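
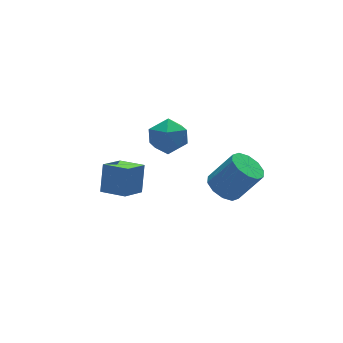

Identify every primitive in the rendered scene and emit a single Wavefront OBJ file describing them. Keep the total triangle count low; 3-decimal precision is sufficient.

v 0.774 4.063 3.111
v 1.179 3.562 2.138
v 0.421 2.358 3.842
v 0.826 1.857 2.869
v 1.559 2.413 3.588
v 1.777 3.466 3.136
v -0.177 2.454 2.844
v 0.041 3.507 2.392
v 0.591 2.567 1.973
v 1.664 2.542 2.432
v -0.064 3.378 3.548
v 1.009 3.353 4.007
v -3.512 1.717 1.282
v -3.066 2.314 2.743
v -2.312 2.343 0.659
v -1.866 2.94 2.12
v -2.754 0.52 1.54
v -2.308 1.117 3.001
v -1.554 1.146 0.917
v -1.108 1.743 2.378
v 2.855 0.949 -0.294
v 3.675 1.392 -0.682
v 4.765 0.855 1.005
v 3.945 0.411 1.394
v 3.365 1.818 -0.347
v 4.456 1.281 1.341
v 2.861 1.912 0.009
v 3.952 1.375 1.696
v 2.354 1.638 0.249
v 3.445 1.101 1.937
v 2.039 1.101 0.282
v 3.13 0.563 1.969
v 2.035 0.505 0.095
v 3.125 -0.032 1.782
v 2.344 0.079 -0.241
v 3.435 -0.458 1.447
v 2.848 -0.015 -0.596
v 3.939 -0.552 1.091
v 3.355 0.259 -0.837
v 4.446 -0.278 0.851
v 3.67 0.797 -0.869
v 4.761 0.259 0.818
f 1 12 6
f 1 6 2
f 1 2 8
f 1 8 11
f 1 11 12
f 2 6 10
f 6 12 5
f 12 11 3
f 11 8 7
f 8 2 9
f 4 10 5
f 4 5 3
f 4 3 7
f 4 7 9
f 4 9 10
f 5 10 6
f 3 5 12
f 7 3 11
f 9 7 8
f 10 9 2
f 14 16 13
f 17 14 13
f 13 16 15
f 15 17 13
f 14 20 16
f 18 14 17
f 18 20 14
f 16 20 15
f 19 17 15
f 15 20 19
f 19 18 17
f 20 18 19
f 22 21 25
f 22 25 23
f 23 25 26
f 23 26 24
f 25 21 27
f 25 27 26
f 26 27 28
f 26 28 24
f 27 21 29
f 27 29 28
f 28 29 30
f 28 30 24
f 29 21 31
f 29 31 30
f 30 31 32
f 30 32 24
f 31 21 33
f 31 33 32
f 32 33 34
f 32 34 24
f 33 21 35
f 33 35 34
f 34 35 36
f 34 36 24
f 35 21 37
f 35 37 36
f 36 37 38
f 36 38 24
f 37 21 39
f 37 39 38
f 38 39 40
f 38 40 24
f 39 21 41
f 39 41 40
f 40 41 42
f 40 42 24
f 41 21 22
f 41 22 42
f 42 22 23
f 42 23 24



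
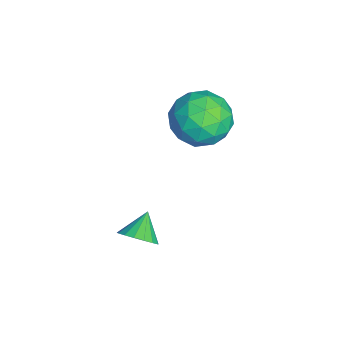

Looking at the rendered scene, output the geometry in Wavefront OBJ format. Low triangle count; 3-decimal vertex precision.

v 3.418 -1.831 -3.774
v 3.67 -2.233 -3.273
v 2.682 -1.509 -3.146
v 3.83 -1.947 -3.233
v 3.895 -1.635 -3.317
v 3.851 -1.367 -3.505
v 3.708 -1.206 -3.756
v 3.499 -1.188 -4.01
v 3.271 -1.318 -4.211
v 3.076 -1.565 -4.311
v 2.96 -1.873 -4.289
v 2.949 -2.172 -4.148
v 3.045 -2.393 -3.922
v 3.227 -2.485 -3.662
v 3.452 -2.427 -3.428
v -0.177 0.855 -0.591
v 0.629 0.631 -1.359
v -1.369 -0.171 -1.541
v -0.563 -0.395 -2.309
v -0.485 -0.827 -1.262
v 0.252 -0.193 -0.675
v -0.992 0.653 -2.225
v -0.255 1.287 -1.638
v 0.125 0.506 -2.369
v 0.438 -0.409 -1.774
v -1.178 0.869 -1.126
v -0.865 -0.046 -0.531
v 0.331 0.833 -0.892
v -1.071 -0.373 -2.008
v -1.025 -0.627 -1.393
v -0.551 -0.759 -1.844
v 0.109 0.349 -0.489
v 0.582 0.217 -0.941
v -0.072 -0.64 -0.883
v -1.322 0.243 -1.959
v -0.849 0.111 -2.411
v -0.189 1.219 -1.056
v 0.285 1.087 -1.507
v -0.668 1.1 -2.017
v 0.508 0.628 -1.937
v -0.192 0.024 -2.495
v -0.444 0.641 -2.446
v -0.011 1.013 -2.101
v 0.692 0.09 -1.587
v -0.009 -0.513 -2.145
v 0.037 -0.767 -1.529
v 0.47 -0.394 -1.184
v 0.396 0.016 -2.181
v -0.731 0.973 -0.755
v -1.432 0.37 -1.313
v -1.21 0.854 -1.716
v -0.777 1.227 -1.371
v -0.548 0.436 -0.405
v -1.248 -0.168 -0.963
v -0.729 -0.553 -0.799
v -0.296 -0.181 -0.454
v -1.136 0.444 -0.719
f 2 1 4
f 2 4 3
f 4 1 5
f 4 5 3
f 5 1 6
f 5 6 3
f 6 1 7
f 6 7 3
f 7 1 8
f 7 8 3
f 8 1 9
f 8 9 3
f 9 1 10
f 9 10 3
f 10 1 11
f 10 11 3
f 11 1 12
f 11 12 3
f 12 1 13
f 12 13 3
f 13 1 14
f 13 14 3
f 14 1 15
f 14 15 3
f 15 1 2
f 15 2 3
f 16 53 32
f 53 27 56
f 32 56 21
f 53 56 32
f 16 32 28
f 32 21 33
f 28 33 17
f 32 33 28
f 16 28 37
f 28 17 38
f 37 38 23
f 28 38 37
f 16 37 49
f 37 23 52
f 49 52 26
f 37 52 49
f 16 49 53
f 49 26 57
f 53 57 27
f 49 57 53
f 17 33 44
f 33 21 47
f 44 47 25
f 33 47 44
f 21 56 34
f 56 27 55
f 34 55 20
f 56 55 34
f 27 57 54
f 57 26 50
f 54 50 18
f 57 50 54
f 26 52 51
f 52 23 39
f 51 39 22
f 52 39 51
f 23 38 43
f 38 17 40
f 43 40 24
f 38 40 43
f 19 45 31
f 45 25 46
f 31 46 20
f 45 46 31
f 19 31 29
f 31 20 30
f 29 30 18
f 31 30 29
f 19 29 36
f 29 18 35
f 36 35 22
f 29 35 36
f 19 36 41
f 36 22 42
f 41 42 24
f 36 42 41
f 19 41 45
f 41 24 48
f 45 48 25
f 41 48 45
f 20 46 34
f 46 25 47
f 34 47 21
f 46 47 34
f 18 30 54
f 30 20 55
f 54 55 27
f 30 55 54
f 22 35 51
f 35 18 50
f 51 50 26
f 35 50 51
f 24 42 43
f 42 22 39
f 43 39 23
f 42 39 43
f 25 48 44
f 48 24 40
f 44 40 17
f 48 40 44



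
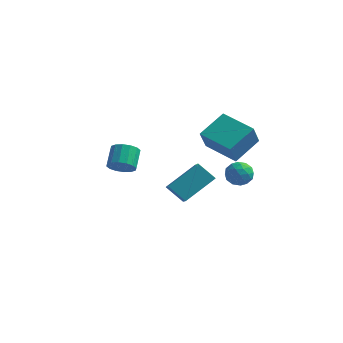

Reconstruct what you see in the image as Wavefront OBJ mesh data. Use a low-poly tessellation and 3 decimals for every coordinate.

v 0.888 -3.863 2.416
v 1.497 -4.883 3.158
v 0.089 -3.856 3.082
v 0.698 -4.875 3.824
v 1.682 -2.705 3.356
v 2.291 -3.724 4.098
v 0.883 -2.697 4.022
v 1.492 -3.717 4.764
v -0.312 0.899 3.106
v -0.291 0.229 4.185
v 0.21 2.17 3.886
v 0.231 1.501 4.964
v 1.349 0.419 2.776
v 1.37 -0.25 3.854
v 1.871 1.691 3.555
v 1.892 1.021 4.634
v -2.811 -2.288 2.752
v -2.564 -1.865 2.309
v -2.783 -1.049 2.965
v -3.029 -1.472 3.408
v -2.896 -1.892 2.231
v -3.115 -1.076 2.888
v -3.205 -2.024 2.293
v -3.423 -1.208 2.949
v -3.408 -2.227 2.477
v -3.627 -1.411 3.134
v -3.451 -2.447 2.736
v -3.67 -1.631 3.392
v -3.323 -2.624 2.998
v -3.541 -1.808 3.655
v -3.057 -2.711 3.195
v -3.276 -1.895 3.851
v -2.725 -2.684 3.272
v -2.944 -1.868 3.929
v -2.417 -2.552 3.211
v -2.635 -1.736 3.867
v -2.213 -2.349 3.026
v -2.432 -1.533 3.683
v -2.17 -2.129 2.768
v -2.389 -1.313 3.424
v -2.299 -1.952 2.505
v -2.517 -1.136 3.162
v 0.335 1.815 1.365
v 0.829 2.302 1.333
v 1.111 1.018 1.207
v 1.605 1.505 1.175
v 1.283 1.376 1.777
v 0.804 1.868 1.874
v 1.136 1.452 0.666
v 0.657 1.944 0.763
v 1.324 2.078 0.901
v 1.415 2.03 1.587
v 0.525 1.29 0.953
v 0.616 1.242 1.639
v 0.514 2.128 1.363
v 1.426 1.192 1.177
v 1.237 1.116 1.531
v 1.527 1.402 1.512
v 0.499 1.873 1.681
v 0.789 2.159 1.662
v 1.057 1.615 1.923
v 1.151 1.161 0.878
v 1.441 1.447 0.859
v 0.413 1.918 1.028
v 0.703 2.204 1.009
v 0.883 1.705 0.617
v 1.095 2.283 1.09
v 1.551 1.815 0.997
v 1.275 1.783 0.698
v 0.994 2.073 0.755
v 1.148 2.255 1.493
v 1.604 1.787 1.401
v 1.416 1.711 1.754
v 1.134 2 1.812
v 1.439 2.123 1.24
v 0.336 1.533 1.139
v 0.792 1.065 1.047
v 0.806 1.32 0.728
v 0.524 1.609 0.786
v 0.389 1.505 1.543
v 0.845 1.037 1.45
v 0.946 1.247 1.785
v 0.665 1.537 1.842
v 0.501 1.197 1.3
f 2 4 1
f 5 2 1
f 1 4 3
f 3 5 1
f 2 8 4
f 6 2 5
f 6 8 2
f 4 8 3
f 7 5 3
f 3 8 7
f 7 6 5
f 8 6 7
f 10 12 9
f 13 10 9
f 9 12 11
f 11 13 9
f 10 16 12
f 14 10 13
f 14 16 10
f 12 16 11
f 15 13 11
f 11 16 15
f 15 14 13
f 16 14 15
f 18 17 21
f 18 21 19
f 19 21 22
f 19 22 20
f 21 17 23
f 21 23 22
f 22 23 24
f 22 24 20
f 23 17 25
f 23 25 24
f 24 25 26
f 24 26 20
f 25 17 27
f 25 27 26
f 26 27 28
f 26 28 20
f 27 17 29
f 27 29 28
f 28 29 30
f 28 30 20
f 29 17 31
f 29 31 30
f 30 31 32
f 30 32 20
f 31 17 33
f 31 33 32
f 32 33 34
f 32 34 20
f 33 17 35
f 33 35 34
f 34 35 36
f 34 36 20
f 35 17 37
f 35 37 36
f 36 37 38
f 36 38 20
f 37 17 39
f 37 39 38
f 38 39 40
f 38 40 20
f 39 17 41
f 39 41 40
f 40 41 42
f 40 42 20
f 41 17 18
f 41 18 42
f 42 18 19
f 42 19 20
f 43 80 59
f 80 54 83
f 59 83 48
f 80 83 59
f 43 59 55
f 59 48 60
f 55 60 44
f 59 60 55
f 43 55 64
f 55 44 65
f 64 65 50
f 55 65 64
f 43 64 76
f 64 50 79
f 76 79 53
f 64 79 76
f 43 76 80
f 76 53 84
f 80 84 54
f 76 84 80
f 44 60 71
f 60 48 74
f 71 74 52
f 60 74 71
f 48 83 61
f 83 54 82
f 61 82 47
f 83 82 61
f 54 84 81
f 84 53 77
f 81 77 45
f 84 77 81
f 53 79 78
f 79 50 66
f 78 66 49
f 79 66 78
f 50 65 70
f 65 44 67
f 70 67 51
f 65 67 70
f 46 72 58
f 72 52 73
f 58 73 47
f 72 73 58
f 46 58 56
f 58 47 57
f 56 57 45
f 58 57 56
f 46 56 63
f 56 45 62
f 63 62 49
f 56 62 63
f 46 63 68
f 63 49 69
f 68 69 51
f 63 69 68
f 46 68 72
f 68 51 75
f 72 75 52
f 68 75 72
f 47 73 61
f 73 52 74
f 61 74 48
f 73 74 61
f 45 57 81
f 57 47 82
f 81 82 54
f 57 82 81
f 49 62 78
f 62 45 77
f 78 77 53
f 62 77 78
f 51 69 70
f 69 49 66
f 70 66 50
f 69 66 70
f 52 75 71
f 75 51 67
f 71 67 44
f 75 67 71



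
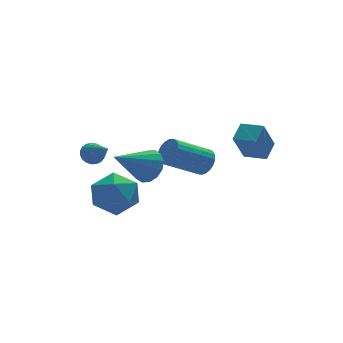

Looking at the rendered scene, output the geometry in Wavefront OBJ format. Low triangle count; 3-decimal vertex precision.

v 0.972 1.465 -0.683
v 1.349 1.452 -0.058
v -0.396 1.302 0.989
v -0.772 1.315 0.363
v 1.3 1.75 -0.096
v -0.445 1.599 0.95
v 1.195 1.998 -0.236
v -0.55 1.847 0.81
v 1.051 2.154 -0.453
v -0.694 2.003 0.593
v 0.894 2.191 -0.71
v -0.851 2.04 0.336
v 0.75 2.102 -0.962
v -0.995 1.952 0.084
v 0.645 1.903 -1.166
v -1.1 1.753 -0.12
v 0.596 1.629 -1.287
v -1.149 1.479 -0.241
v 0.613 1.326 -1.303
v -1.132 1.176 -0.257
v 0.691 1.048 -1.212
v -1.053 0.897 -0.166
v 0.819 0.841 -1.029
v -0.926 0.691 0.017
v 0.972 0.743 -0.787
v -0.772 0.592 0.259
v 1.126 0.769 -0.527
v -0.618 0.619 0.52
v 1.254 0.916 -0.293
v -0.491 0.765 0.753
v 1.332 1.158 -0.128
v -0.413 1.007 0.919
v -3.153 -3.258 2.18
v -2.774 -2.961 2.892
v -4.747 -3.722 3.22
v -2.988 -2.61 2.721
v -3.246 -2.433 2.405
v -3.479 -2.477 2.028
v -3.625 -2.73 1.692
v -3.644 -3.124 1.486
v -3.531 -3.555 1.467
v -3.317 -3.905 1.638
v -3.059 -4.083 1.955
v -2.826 -4.039 2.332
v -2.681 -3.786 2.668
v -2.661 -3.391 2.873
v -3.655 1.899 -1.543
v -3.122 1.377 -2.508
v -3.578 0.183 -0.572
v -3.045 -0.339 -1.537
v -2.439 0.492 -0.882
v -2.487 1.553 -1.482
v -4.213 0.007 -1.598
v -4.261 1.068 -2.198
v -3.467 0.208 -2.542
v -2.371 0.508 -2.099
v -4.329 1.052 -0.981
v -3.233 1.352 -0.538
v 1.029 -4.38 3.453
v 1.61 -3.763 3.946
v 0.318 -3.628 3.351
v 0.899 -3.011 3.844
v 1.701 -3.929 2.096
v 2.282 -3.312 2.589
v 0.99 -3.177 1.994
v 1.571 -2.56 2.487
v -4.044 1.739 0.574
v -3.483 1.909 0.632
v -3.736 0.421 1.466
v -3.588 2.016 0.826
v -3.773 2.074 0.977
v -4.005 2.075 1.057
v -4.243 2.017 1.055
v -4.447 1.911 0.969
v -4.582 1.776 0.815
v -4.623 1.634 0.62
v -4.565 1.51 0.416
v -4.416 1.425 0.24
v -4.203 1.395 0.122
v -3.963 1.424 0.082
v -3.737 1.508 0.127
v -3.564 1.631 0.249
v -3.474 1.773 0.428
f 2 1 5
f 2 5 3
f 3 5 6
f 3 6 4
f 5 1 7
f 5 7 6
f 6 7 8
f 6 8 4
f 7 1 9
f 7 9 8
f 8 9 10
f 8 10 4
f 9 1 11
f 9 11 10
f 10 11 12
f 10 12 4
f 11 1 13
f 11 13 12
f 12 13 14
f 12 14 4
f 13 1 15
f 13 15 14
f 14 15 16
f 14 16 4
f 15 1 17
f 15 17 16
f 16 17 18
f 16 18 4
f 17 1 19
f 17 19 18
f 18 19 20
f 18 20 4
f 19 1 21
f 19 21 20
f 20 21 22
f 20 22 4
f 21 1 23
f 21 23 22
f 22 23 24
f 22 24 4
f 23 1 25
f 23 25 24
f 24 25 26
f 24 26 4
f 25 1 27
f 25 27 26
f 26 27 28
f 26 28 4
f 27 1 29
f 27 29 28
f 28 29 30
f 28 30 4
f 29 1 31
f 29 31 30
f 30 31 32
f 30 32 4
f 31 1 2
f 31 2 32
f 32 2 3
f 32 3 4
f 34 33 36
f 34 36 35
f 36 33 37
f 36 37 35
f 37 33 38
f 37 38 35
f 38 33 39
f 38 39 35
f 39 33 40
f 39 40 35
f 40 33 41
f 40 41 35
f 41 33 42
f 41 42 35
f 42 33 43
f 42 43 35
f 43 33 44
f 43 44 35
f 44 33 45
f 44 45 35
f 45 33 46
f 45 46 35
f 46 33 34
f 46 34 35
f 47 58 52
f 47 52 48
f 47 48 54
f 47 54 57
f 47 57 58
f 48 52 56
f 52 58 51
f 58 57 49
f 57 54 53
f 54 48 55
f 50 56 51
f 50 51 49
f 50 49 53
f 50 53 55
f 50 55 56
f 51 56 52
f 49 51 58
f 53 49 57
f 55 53 54
f 56 55 48
f 60 62 59
f 63 60 59
f 59 62 61
f 61 63 59
f 60 66 62
f 64 60 63
f 64 66 60
f 62 66 61
f 65 63 61
f 61 66 65
f 65 64 63
f 66 64 65
f 68 67 70
f 68 70 69
f 70 67 71
f 70 71 69
f 71 67 72
f 71 72 69
f 72 67 73
f 72 73 69
f 73 67 74
f 73 74 69
f 74 67 75
f 74 75 69
f 75 67 76
f 75 76 69
f 76 67 77
f 76 77 69
f 77 67 78
f 77 78 69
f 78 67 79
f 78 79 69
f 79 67 80
f 79 80 69
f 80 67 81
f 80 81 69
f 81 67 82
f 81 82 69
f 82 67 83
f 82 83 69
f 83 67 68
f 83 68 69



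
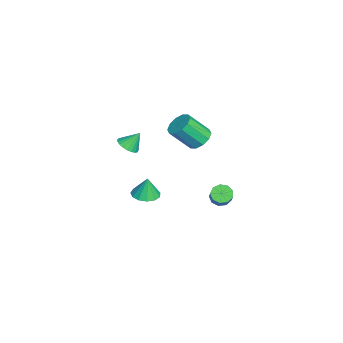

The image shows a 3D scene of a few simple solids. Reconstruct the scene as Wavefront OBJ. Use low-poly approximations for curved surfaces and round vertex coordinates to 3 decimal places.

v 3.34 -1.862 -0.527
v 3.992 -1.276 -0.6
v 3.38 -1.738 0.827
v 3.569 -1.017 -0.611
v 3.074 -1.027 -0.596
v 2.663 -1.302 -0.559
v 2.467 -1.755 -0.512
v 2.549 -2.242 -0.469
v 2.882 -2.609 -0.445
v 3.36 -2.739 -0.447
v 3.832 -2.59 -0.474
v 4.149 -2.211 -0.518
v 4.208 -1.721 -0.565
v -1.677 2.372 -4.171
v -1.317 1.835 -4.463
v -0.443 1.93 -3.561
v -0.803 2.468 -3.269
v -1.168 2.256 -4.652
v -0.294 2.352 -3.75
v -1.257 2.733 -4.616
v -0.383 2.828 -3.714
v -1.543 3.04 -4.372
v -0.668 3.135 -3.47
v -1.891 3.035 -4.034
v -1.017 3.13 -3.131
v -2.14 2.72 -3.76
v -1.265 2.815 -2.857
v -2.172 2.243 -3.678
v -1.297 2.338 -2.776
v -1.972 1.826 -3.828
v -1.098 1.921 -2.925
v -1.635 1.665 -4.138
v -0.761 1.76 -3.235
v 1.769 1.213 3.284
v 2.34 1.751 3.66
v 2.582 0.526 5.051
v 2.011 -0.013 4.676
v 1.851 1.87 3.849
v 2.093 0.644 5.24
v 1.331 1.737 3.822
v 1.572 0.512 5.214
v 0.978 1.405 3.59
v 1.219 0.179 4.982
v 0.927 0.999 3.242
v 1.169 -0.227 4.633
v 1.198 0.674 2.909
v 1.44 -0.551 4.3
v 1.687 0.556 2.72
v 1.929 -0.67 4.111
v 2.208 0.688 2.746
v 2.449 -0.537 4.138
v 2.561 1.021 2.978
v 2.802 -0.205 4.37
v 2.611 1.427 3.327
v 2.853 0.201 4.718
v 2.169 -2.954 2.842
v 2.831 -3.192 3.103
v 2.031 -2.246 3.838
v 2.913 -2.942 2.936
v 2.866 -2.694 2.753
v 2.699 -2.491 2.585
v 2.44 -2.368 2.462
v 2.135 -2.346 2.404
v 1.835 -2.43 2.423
v 1.593 -2.604 2.513
v 1.45 -2.839 2.661
v 1.432 -3.094 2.84
v 1.541 -3.325 3.019
v 1.759 -3.491 3.168
v 2.047 -3.565 3.26
v 2.357 -3.533 3.28
v 2.634 -3.402 3.225
f 2 1 4
f 2 4 3
f 4 1 5
f 4 5 3
f 5 1 6
f 5 6 3
f 6 1 7
f 6 7 3
f 7 1 8
f 7 8 3
f 8 1 9
f 8 9 3
f 9 1 10
f 9 10 3
f 10 1 11
f 10 11 3
f 11 1 12
f 11 12 3
f 12 1 13
f 12 13 3
f 13 1 2
f 13 2 3
f 15 14 18
f 15 18 16
f 16 18 19
f 16 19 17
f 18 14 20
f 18 20 19
f 19 20 21
f 19 21 17
f 20 14 22
f 20 22 21
f 21 22 23
f 21 23 17
f 22 14 24
f 22 24 23
f 23 24 25
f 23 25 17
f 24 14 26
f 24 26 25
f 25 26 27
f 25 27 17
f 26 14 28
f 26 28 27
f 27 28 29
f 27 29 17
f 28 14 30
f 28 30 29
f 29 30 31
f 29 31 17
f 30 14 32
f 30 32 31
f 31 32 33
f 31 33 17
f 32 14 15
f 32 15 33
f 33 15 16
f 33 16 17
f 35 34 38
f 35 38 36
f 36 38 39
f 36 39 37
f 38 34 40
f 38 40 39
f 39 40 41
f 39 41 37
f 40 34 42
f 40 42 41
f 41 42 43
f 41 43 37
f 42 34 44
f 42 44 43
f 43 44 45
f 43 45 37
f 44 34 46
f 44 46 45
f 45 46 47
f 45 47 37
f 46 34 48
f 46 48 47
f 47 48 49
f 47 49 37
f 48 34 50
f 48 50 49
f 49 50 51
f 49 51 37
f 50 34 52
f 50 52 51
f 51 52 53
f 51 53 37
f 52 34 54
f 52 54 53
f 53 54 55
f 53 55 37
f 54 34 35
f 54 35 55
f 55 35 36
f 55 36 37
f 57 56 59
f 57 59 58
f 59 56 60
f 59 60 58
f 60 56 61
f 60 61 58
f 61 56 62
f 61 62 58
f 62 56 63
f 62 63 58
f 63 56 64
f 63 64 58
f 64 56 65
f 64 65 58
f 65 56 66
f 65 66 58
f 66 56 67
f 66 67 58
f 67 56 68
f 67 68 58
f 68 56 69
f 68 69 58
f 69 56 70
f 69 70 58
f 70 56 71
f 70 71 58
f 71 56 72
f 71 72 58
f 72 56 57
f 72 57 58



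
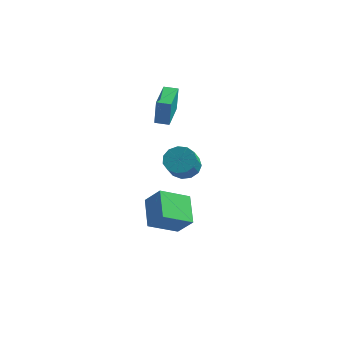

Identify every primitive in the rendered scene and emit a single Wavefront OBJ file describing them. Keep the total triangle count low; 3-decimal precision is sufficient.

v -3.824 0.213 -3.36
v -2.862 0.066 -2.285
v -2.683 1.489 -4.207
v -1.721 1.342 -3.132
v -2.959 -1.202 -4.328
v -1.997 -1.349 -3.253
v -1.818 0.074 -5.175
v -0.856 -0.073 -4.1
v -1.278 -0.248 0.216
v -0.436 -0.335 -0.059
v -0.2 -1.419 1.009
v -1.042 -1.332 1.284
v -0.433 0.017 0.297
v -0.196 -1.066 1.366
v -0.698 0.285 0.628
v -0.461 -0.798 1.697
v -1.147 0.384 0.828
v -0.91 -0.699 1.896
v -1.638 0.282 0.833
v -1.401 -0.801 1.902
v -2.015 0.012 0.642
v -1.778 -1.072 1.711
v -2.158 -0.341 0.316
v -1.921 -1.425 1.385
v -2.022 -0.665 -0.042
v -1.785 -1.748 1.027
v -1.649 -0.856 -0.318
v -1.413 -1.939 0.751
v -1.16 -0.855 -0.425
v -0.923 -1.938 0.644
v -0.707 -0.66 -0.329
v -0.47 -1.744 0.74
v -3.983 1.686 1.778
v -3.807 1.548 3.423
v -4.453 3.526 1.983
v -4.277 3.387 3.628
v -3.203 1.893 1.712
v -3.027 1.754 3.357
v -3.673 3.732 1.917
v -3.497 3.594 3.562
f 2 4 1
f 5 2 1
f 1 4 3
f 3 5 1
f 2 8 4
f 6 2 5
f 6 8 2
f 4 8 3
f 7 5 3
f 3 8 7
f 7 6 5
f 8 6 7
f 10 9 13
f 10 13 11
f 11 13 14
f 11 14 12
f 13 9 15
f 13 15 14
f 14 15 16
f 14 16 12
f 15 9 17
f 15 17 16
f 16 17 18
f 16 18 12
f 17 9 19
f 17 19 18
f 18 19 20
f 18 20 12
f 19 9 21
f 19 21 20
f 20 21 22
f 20 22 12
f 21 9 23
f 21 23 22
f 22 23 24
f 22 24 12
f 23 9 25
f 23 25 24
f 24 25 26
f 24 26 12
f 25 9 27
f 25 27 26
f 26 27 28
f 26 28 12
f 27 9 29
f 27 29 28
f 28 29 30
f 28 30 12
f 29 9 31
f 29 31 30
f 30 31 32
f 30 32 12
f 31 9 10
f 31 10 32
f 32 10 11
f 32 11 12
f 34 36 33
f 37 34 33
f 33 36 35
f 35 37 33
f 34 40 36
f 38 34 37
f 38 40 34
f 36 40 35
f 39 37 35
f 35 40 39
f 39 38 37
f 40 38 39



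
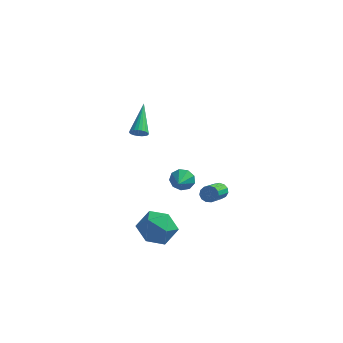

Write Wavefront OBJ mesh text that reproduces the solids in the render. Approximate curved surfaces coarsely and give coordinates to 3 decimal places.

v -0.596 3.504 -3.065
v -0.12 3.323 -3.589
v -0.504 2.496 -2.635
v 0.122 3.513 -3.196
v 0.029 3.699 -2.742
v -0.357 3.793 -2.439
v -0.854 3.752 -2.429
v -1.231 3.595 -2.717
v -1.31 3.395 -3.168
v -1.055 3.246 -3.571
v -0.585 3.218 -3.737
v 1.337 4.039 -3.989
v 1.571 4.291 -3.572
v 1.497 2.572 -2.494
v 1.263 2.321 -2.911
v 1.27 4.326 -3.536
v 1.197 2.607 -2.458
v 0.992 4.27 -3.644
v 0.918 2.552 -2.566
v 0.822 4.141 -3.862
v 0.748 2.423 -2.784
v 0.816 3.98 -4.119
v 0.742 2.261 -3.041
v 0.976 3.837 -4.336
v 0.902 2.119 -3.258
v 1.25 3.759 -4.442
v 1.176 2.04 -3.364
v 1.552 3.769 -4.405
v 1.478 2.051 -3.327
v 1.785 3.866 -4.235
v 1.711 2.147 -3.157
v 1.876 4.017 -3.987
v 1.803 2.298 -2.91
v 1.796 4.176 -3.74
v 1.723 2.457 -2.662
v -1.812 -0.23 3.302
v -1.315 -0.124 3.261
v -2.088 1.47 4.358
v -1.394 -0.03 3.089
v -1.546 0.03 2.953
v -1.744 0.045 2.878
v -1.953 0.012 2.876
v -2.138 -0.063 2.948
v -2.267 -0.166 3.081
v -2.317 -0.281 3.252
v -2.28 -0.387 3.432
v -2.162 -0.465 3.59
v -1.983 -0.503 3.698
v -1.775 -0.494 3.737
v -1.573 -0.439 3.701
v -1.413 -0.348 3.597
v -1.321 -0.237 3.441
v -1.361 -0.257 -3.997
v -0.291 -0.48 -4.491
v -0.949 -1.48 -2.549
v 0.121 -1.703 -3.043
v -0.106 -0.627 -2.566
v -0.361 0.129 -3.461
v -0.879 -2.089 -3.579
v -1.134 -1.333 -4.474
v 0.006 -1.612 -4.232
v 0.484 -0.709 -3.606
v -1.724 -1.251 -3.434
v -1.246 -0.348 -2.808
f 2 1 4
f 2 4 3
f 4 1 5
f 4 5 3
f 5 1 6
f 5 6 3
f 6 1 7
f 6 7 3
f 7 1 8
f 7 8 3
f 8 1 9
f 8 9 3
f 9 1 10
f 9 10 3
f 10 1 11
f 10 11 3
f 11 1 2
f 11 2 3
f 13 12 16
f 13 16 14
f 14 16 17
f 14 17 15
f 16 12 18
f 16 18 17
f 17 18 19
f 17 19 15
f 18 12 20
f 18 20 19
f 19 20 21
f 19 21 15
f 20 12 22
f 20 22 21
f 21 22 23
f 21 23 15
f 22 12 24
f 22 24 23
f 23 24 25
f 23 25 15
f 24 12 26
f 24 26 25
f 25 26 27
f 25 27 15
f 26 12 28
f 26 28 27
f 27 28 29
f 27 29 15
f 28 12 30
f 28 30 29
f 29 30 31
f 29 31 15
f 30 12 32
f 30 32 31
f 31 32 33
f 31 33 15
f 32 12 34
f 32 34 33
f 33 34 35
f 33 35 15
f 34 12 13
f 34 13 35
f 35 13 14
f 35 14 15
f 37 36 39
f 37 39 38
f 39 36 40
f 39 40 38
f 40 36 41
f 40 41 38
f 41 36 42
f 41 42 38
f 42 36 43
f 42 43 38
f 43 36 44
f 43 44 38
f 44 36 45
f 44 45 38
f 45 36 46
f 45 46 38
f 46 36 47
f 46 47 38
f 47 36 48
f 47 48 38
f 48 36 49
f 48 49 38
f 49 36 50
f 49 50 38
f 50 36 51
f 50 51 38
f 51 36 52
f 51 52 38
f 52 36 37
f 52 37 38
f 53 64 58
f 53 58 54
f 53 54 60
f 53 60 63
f 53 63 64
f 54 58 62
f 58 64 57
f 64 63 55
f 63 60 59
f 60 54 61
f 56 62 57
f 56 57 55
f 56 55 59
f 56 59 61
f 56 61 62
f 57 62 58
f 55 57 64
f 59 55 63
f 61 59 60
f 62 61 54



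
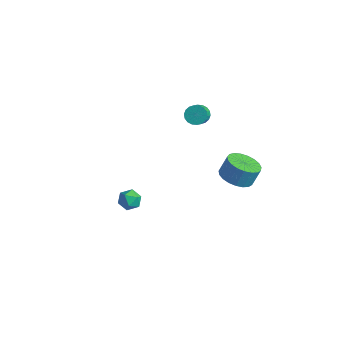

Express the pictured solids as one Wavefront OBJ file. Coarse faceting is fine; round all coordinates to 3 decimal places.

v 3.748 2.289 1.467
v 4.696 2.276 1.32
v 4.861 2.718 2.347
v 3.912 2.731 2.493
v 4.596 2.636 1.181
v 4.761 3.078 2.208
v 4.349 2.937 1.091
v 4.514 3.379 2.118
v 3.998 3.125 1.067
v 4.162 3.567 2.094
v 3.604 3.169 1.111
v 3.768 3.611 2.138
v 3.234 3.061 1.217
v 3.399 3.503 2.244
v 2.954 2.819 1.366
v 3.118 3.261 2.393
v 2.81 2.486 1.532
v 2.975 2.928 2.559
v 2.829 2.118 1.687
v 2.994 2.56 2.714
v 3.007 1.781 1.804
v 3.171 2.222 2.831
v 3.312 1.531 1.863
v 3.477 1.973 2.89
v 3.693 1.412 1.853
v 3.858 1.854 2.88
v 4.084 1.445 1.776
v 4.248 1.887 2.803
v 4.416 1.624 1.646
v 4.581 2.066 2.673
v 4.633 1.918 1.485
v 4.797 2.36 2.511
v 2.751 -3.35 2.849
v 3.131 -3.833 2.602
v 1.989 -4.067 3.078
v 2.369 -4.55 2.831
v 2.542 -4.248 3.395
v 3.013 -3.805 3.253
v 2.107 -4.095 2.427
v 2.578 -3.652 2.285
v 2.733 -4.294 2.341
v 3.002 -4.388 2.939
v 2.118 -3.512 2.741
v 2.387 -3.606 3.339
v -0.317 3.533 3.274
v 0.029 3.318 2.806
v 0.542 2.592 3.519
v 0.197 2.807 3.986
v 0.182 3.525 2.906
v 0.695 2.798 3.618
v 0.237 3.733 3.078
v 0.75 3.006 3.791
v 0.182 3.901 3.29
v 0.695 3.175 4.003
v 0.028 3.997 3.498
v 0.542 3.27 4.211
v -0.194 4.001 3.662
v 0.32 3.274 4.375
v -0.44 3.912 3.749
v 0.073 3.186 4.461
v -0.662 3.748 3.741
v -0.149 3.022 4.454
v -0.815 3.542 3.642
v -0.302 2.815 4.354
v -0.87 3.334 3.469
v -0.357 2.607 4.182
v -0.815 3.165 3.257
v -0.302 2.439 3.97
v -0.662 3.07 3.049
v -0.148 2.343 3.762
v -0.44 3.066 2.885
v 0.074 2.339 3.598
v -0.193 3.154 2.799
v 0.32 2.428 3.511
f 2 1 5
f 2 5 3
f 3 5 6
f 3 6 4
f 5 1 7
f 5 7 6
f 6 7 8
f 6 8 4
f 7 1 9
f 7 9 8
f 8 9 10
f 8 10 4
f 9 1 11
f 9 11 10
f 10 11 12
f 10 12 4
f 11 1 13
f 11 13 12
f 12 13 14
f 12 14 4
f 13 1 15
f 13 15 14
f 14 15 16
f 14 16 4
f 15 1 17
f 15 17 16
f 16 17 18
f 16 18 4
f 17 1 19
f 17 19 18
f 18 19 20
f 18 20 4
f 19 1 21
f 19 21 20
f 20 21 22
f 20 22 4
f 21 1 23
f 21 23 22
f 22 23 24
f 22 24 4
f 23 1 25
f 23 25 24
f 24 25 26
f 24 26 4
f 25 1 27
f 25 27 26
f 26 27 28
f 26 28 4
f 27 1 29
f 27 29 28
f 28 29 30
f 28 30 4
f 29 1 31
f 29 31 30
f 30 31 32
f 30 32 4
f 31 1 2
f 31 2 32
f 32 2 3
f 32 3 4
f 33 44 38
f 33 38 34
f 33 34 40
f 33 40 43
f 33 43 44
f 34 38 42
f 38 44 37
f 44 43 35
f 43 40 39
f 40 34 41
f 36 42 37
f 36 37 35
f 36 35 39
f 36 39 41
f 36 41 42
f 37 42 38
f 35 37 44
f 39 35 43
f 41 39 40
f 42 41 34
f 46 45 49
f 46 49 47
f 47 49 50
f 47 50 48
f 49 45 51
f 49 51 50
f 50 51 52
f 50 52 48
f 51 45 53
f 51 53 52
f 52 53 54
f 52 54 48
f 53 45 55
f 53 55 54
f 54 55 56
f 54 56 48
f 55 45 57
f 55 57 56
f 56 57 58
f 56 58 48
f 57 45 59
f 57 59 58
f 58 59 60
f 58 60 48
f 59 45 61
f 59 61 60
f 60 61 62
f 60 62 48
f 61 45 63
f 61 63 62
f 62 63 64
f 62 64 48
f 63 45 65
f 63 65 64
f 64 65 66
f 64 66 48
f 65 45 67
f 65 67 66
f 66 67 68
f 66 68 48
f 67 45 69
f 67 69 68
f 68 69 70
f 68 70 48
f 69 45 71
f 69 71 70
f 70 71 72
f 70 72 48
f 71 45 73
f 71 73 72
f 72 73 74
f 72 74 48
f 73 45 46
f 73 46 74
f 74 46 47
f 74 47 48



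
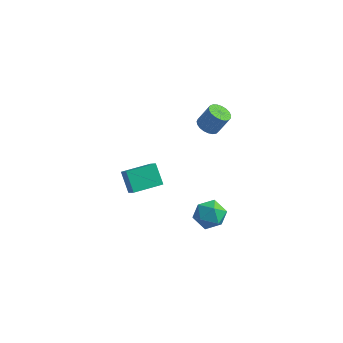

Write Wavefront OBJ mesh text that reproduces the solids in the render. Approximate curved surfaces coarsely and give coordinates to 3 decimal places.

v 0.054 0.984 2.999
v 0.544 1.321 2.668
v 1.115 1.613 3.81
v 0.626 1.276 4.141
v 0.352 1.524 2.712
v 0.923 1.816 3.854
v 0.109 1.634 2.806
v 0.68 1.926 3.948
v -0.144 1.631 2.933
v 0.427 1.923 4.075
v -0.362 1.517 3.071
v 0.209 1.808 4.213
v -0.509 1.31 3.197
v 0.063 1.602 4.339
v -0.557 1.047 3.289
v 0.014 1.339 4.431
v -0.501 0.773 3.33
v 0.071 1.065 4.473
v -0.348 0.536 3.315
v 0.223 0.828 4.457
v -0.126 0.376 3.244
v 0.446 0.668 4.386
v 0.128 0.321 3.131
v 0.699 0.613 4.274
v 0.369 0.381 2.996
v 0.94 0.673 4.138
v 0.555 0.545 2.861
v 1.126 0.837 4.003
v 0.655 0.785 2.749
v 1.226 1.077 3.892
v 0.651 1.06 2.681
v 1.222 1.351 3.823
v 0.671 0.639 -2.99
v 1.563 0.358 -3.398
v -0.103 -0.498 -3.902
v 0.789 -0.779 -4.31
v 0.592 -0.975 -3.328
v 1.071 -0.272 -2.765
v 0.389 0.132 -4.535
v 0.868 0.835 -3.972
v 1.389 0.045 -4.353
v 1.514 -0.639 -3.607
v -0.054 0.499 -3.693
v 0.071 -0.185 -2.947
v -3.223 -1.981 -1.701
v -3.968 -1.386 -0.689
v -2.12 -0.662 -1.664
v -2.865 -0.067 -0.652
v -2.635 -2.493 -0.968
v -3.38 -1.898 0.044
v -1.532 -1.174 -0.931
v -2.277 -0.579 0.081
f 2 1 5
f 2 5 3
f 3 5 6
f 3 6 4
f 5 1 7
f 5 7 6
f 6 7 8
f 6 8 4
f 7 1 9
f 7 9 8
f 8 9 10
f 8 10 4
f 9 1 11
f 9 11 10
f 10 11 12
f 10 12 4
f 11 1 13
f 11 13 12
f 12 13 14
f 12 14 4
f 13 1 15
f 13 15 14
f 14 15 16
f 14 16 4
f 15 1 17
f 15 17 16
f 16 17 18
f 16 18 4
f 17 1 19
f 17 19 18
f 18 19 20
f 18 20 4
f 19 1 21
f 19 21 20
f 20 21 22
f 20 22 4
f 21 1 23
f 21 23 22
f 22 23 24
f 22 24 4
f 23 1 25
f 23 25 24
f 24 25 26
f 24 26 4
f 25 1 27
f 25 27 26
f 26 27 28
f 26 28 4
f 27 1 29
f 27 29 28
f 28 29 30
f 28 30 4
f 29 1 31
f 29 31 30
f 30 31 32
f 30 32 4
f 31 1 2
f 31 2 32
f 32 2 3
f 32 3 4
f 33 44 38
f 33 38 34
f 33 34 40
f 33 40 43
f 33 43 44
f 34 38 42
f 38 44 37
f 44 43 35
f 43 40 39
f 40 34 41
f 36 42 37
f 36 37 35
f 36 35 39
f 36 39 41
f 36 41 42
f 37 42 38
f 35 37 44
f 39 35 43
f 41 39 40
f 42 41 34
f 46 48 45
f 49 46 45
f 45 48 47
f 47 49 45
f 46 52 48
f 50 46 49
f 50 52 46
f 48 52 47
f 51 49 47
f 47 52 51
f 51 50 49
f 52 50 51



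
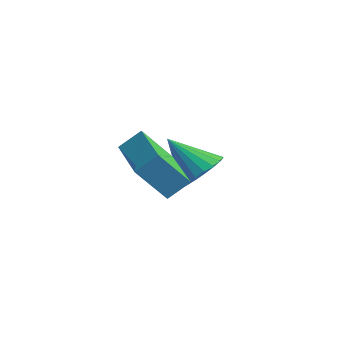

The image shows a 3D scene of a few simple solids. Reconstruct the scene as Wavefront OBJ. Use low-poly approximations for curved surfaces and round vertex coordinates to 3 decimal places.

v 1.131 1.326 -2.899
v 1.746 1.494 -2.168
v -0.291 1.314 -1.701
v 1.647 1.868 -2.282
v 1.459 2.148 -2.502
v 1.214 2.286 -2.791
v 0.955 2.259 -3.099
v 0.726 2.07 -3.372
v 0.567 1.752 -3.564
v 0.506 1.361 -3.64
v 0.553 0.964 -3.589
v 0.7 0.629 -3.418
v 0.921 0.415 -3.157
v 1.179 0.358 -2.852
v 1.428 0.469 -2.555
v 1.626 0.728 -2.318
v 1.739 1.09 -2.181
v 2.24 -2.682 -1.016
v 1.413 -3.312 0.392
v 0.711 -1.332 -1.309
v -0.115 -1.962 0.099
v 2.715 -2.018 -0.439
v 1.889 -2.648 0.969
v 1.187 -0.668 -0.732
v 0.36 -1.298 0.676
f 2 1 4
f 2 4 3
f 4 1 5
f 4 5 3
f 5 1 6
f 5 6 3
f 6 1 7
f 6 7 3
f 7 1 8
f 7 8 3
f 8 1 9
f 8 9 3
f 9 1 10
f 9 10 3
f 10 1 11
f 10 11 3
f 11 1 12
f 11 12 3
f 12 1 13
f 12 13 3
f 13 1 14
f 13 14 3
f 14 1 15
f 14 15 3
f 15 1 16
f 15 16 3
f 16 1 17
f 16 17 3
f 17 1 2
f 17 2 3
f 19 21 18
f 22 19 18
f 18 21 20
f 20 22 18
f 19 25 21
f 23 19 22
f 23 25 19
f 21 25 20
f 24 22 20
f 20 25 24
f 24 23 22
f 25 23 24



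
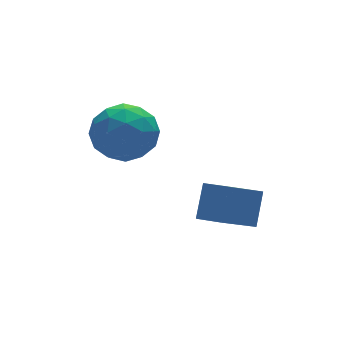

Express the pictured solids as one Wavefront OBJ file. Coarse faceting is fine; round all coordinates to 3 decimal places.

v 1.24 0.098 -1.536
v 1.643 -0.819 -1.19
v -0.129 -0.163 -0.634
v 0.275 -1.081 -0.288
v 1.805 0.741 -0.492
v 2.209 -0.177 -0.146
v 0.437 0.479 0.41
v 0.84 -0.438 0.756
v -0.446 3.19 2.519
v 0.009 2.687 1.543
v -2.109 3.473 1.597
v -1.654 2.97 0.621
v -1.875 2.308 1.583
v -0.847 2.133 2.153
v -1.253 4.027 0.987
v -0.225 3.852 1.557
v -0.489 3.204 0.597
v -0.874 2.142 0.965
v -1.226 4.018 2.175
v -1.611 2.956 2.543
v -0.072 2.914 2.112
v -2.028 3.246 1.028
v -2.158 2.857 1.593
v -1.89 2.561 1.02
v -0.576 2.589 2.47
v -0.308 2.293 1.897
v -1.416 2.07 1.92
v -1.792 3.867 1.243
v -1.524 3.571 0.67
v -0.21 3.599 2.12
v 0.058 3.303 1.547
v -0.684 4.09 1.22
v -0.098 2.922 0.982
v -1.075 3.088 0.44
v -0.84 3.709 0.655
v -0.236 3.607 0.99
v -0.324 2.298 1.199
v -1.301 2.464 0.657
v -1.431 2.075 1.222
v -0.827 1.972 1.557
v -0.617 2.602 0.642
v -0.799 3.696 2.483
v -1.776 3.862 1.941
v -1.273 4.188 1.583
v -0.669 4.085 1.918
v -1.025 3.072 2.7
v -2.002 3.238 2.158
v -1.864 2.553 2.15
v -1.26 2.451 2.485
v -1.483 3.558 2.498
f 2 4 1
f 5 2 1
f 1 4 3
f 3 5 1
f 2 8 4
f 6 2 5
f 6 8 2
f 4 8 3
f 7 5 3
f 3 8 7
f 7 6 5
f 8 6 7
f 9 46 25
f 46 20 49
f 25 49 14
f 46 49 25
f 9 25 21
f 25 14 26
f 21 26 10
f 25 26 21
f 9 21 30
f 21 10 31
f 30 31 16
f 21 31 30
f 9 30 42
f 30 16 45
f 42 45 19
f 30 45 42
f 9 42 46
f 42 19 50
f 46 50 20
f 42 50 46
f 10 26 37
f 26 14 40
f 37 40 18
f 26 40 37
f 14 49 27
f 49 20 48
f 27 48 13
f 49 48 27
f 20 50 47
f 50 19 43
f 47 43 11
f 50 43 47
f 19 45 44
f 45 16 32
f 44 32 15
f 45 32 44
f 16 31 36
f 31 10 33
f 36 33 17
f 31 33 36
f 12 38 24
f 38 18 39
f 24 39 13
f 38 39 24
f 12 24 22
f 24 13 23
f 22 23 11
f 24 23 22
f 12 22 29
f 22 11 28
f 29 28 15
f 22 28 29
f 12 29 34
f 29 15 35
f 34 35 17
f 29 35 34
f 12 34 38
f 34 17 41
f 38 41 18
f 34 41 38
f 13 39 27
f 39 18 40
f 27 40 14
f 39 40 27
f 11 23 47
f 23 13 48
f 47 48 20
f 23 48 47
f 15 28 44
f 28 11 43
f 44 43 19
f 28 43 44
f 17 35 36
f 35 15 32
f 36 32 16
f 35 32 36
f 18 41 37
f 41 17 33
f 37 33 10
f 41 33 37



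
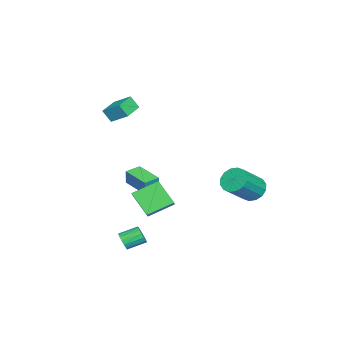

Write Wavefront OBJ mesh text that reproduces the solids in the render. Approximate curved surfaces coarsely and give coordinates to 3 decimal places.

v -4.488 2.572 -3.037
v -3.864 2.916 -3.5
v -2.547 2.212 -2.246
v -3.172 1.868 -1.783
v -3.974 3.227 -3.209
v -2.658 2.523 -1.955
v -4.223 3.362 -2.872
v -2.906 2.658 -1.618
v -4.542 3.286 -2.579
v -3.225 2.582 -1.325
v -4.847 3.019 -2.409
v -3.53 2.315 -1.155
v -5.056 2.632 -2.407
v -3.739 1.927 -1.153
v -5.113 2.228 -2.574
v -3.796 1.524 -1.32
v -5.002 1.917 -2.865
v -3.686 1.213 -1.611
v -4.754 1.782 -3.202
v -3.437 1.078 -1.948
v -4.435 1.858 -3.495
v -3.118 1.154 -2.241
v -4.13 2.125 -3.665
v -2.813 1.421 -2.411
v -3.921 2.513 -3.667
v -2.604 1.808 -2.413
v -2.143 -3.864 2.842
v -2.143 -4.329 3.553
v -1.89 -2.874 3.489
v -1.89 -3.339 4.201
v -0.93 -4.081 2.699
v -0.93 -4.546 3.411
v -0.677 -3.091 3.347
v -0.677 -3.556 4.058
v 2.757 -2.26 -3.903
v 3.028 -1.947 -4.265
v 2.554 -1.066 -3.858
v 2.283 -1.38 -3.497
v 2.805 -2.01 -4.39
v 2.331 -1.129 -3.984
v 2.571 -2.129 -4.404
v 2.097 -1.248 -3.997
v 2.38 -2.279 -4.303
v 1.906 -1.398 -3.896
v 2.275 -2.425 -4.11
v 1.8 -1.544 -3.704
v 2.28 -2.532 -3.87
v 1.806 -1.652 -3.464
v 2.395 -2.578 -3.638
v 1.921 -1.697 -3.231
v 2.593 -2.551 -3.466
v 2.118 -1.67 -3.059
v 2.828 -2.457 -3.395
v 2.354 -1.576 -2.988
v 3.047 -2.318 -3.44
v 2.573 -1.438 -3.033
v 3.2 -2.166 -3.591
v 2.726 -1.285 -3.184
v 3.251 -2.036 -3.814
v 2.777 -1.155 -3.407
v 3.189 -1.957 -4.057
v 2.715 -1.076 -3.65
v -0.873 -1.49 -1.396
v -0.122 -1.287 -0.85
v -0.321 -0.485 -2.527
v 0.429 -0.282 -1.981
v -0.069 -2.678 -2.059
v 0.681 -2.475 -1.513
v 0.482 -1.673 -3.19
v 1.233 -1.47 -2.644
v -2.435 -3.055 -1.987
v -2.293 -3.008 -1.09
v -1.531 -1.715 -2.199
v -1.389 -1.669 -1.302
v -1.691 -3.571 -2.078
v -1.549 -3.525 -1.181
v -0.787 -2.232 -2.29
v -0.645 -2.185 -1.393
f 2 1 5
f 2 5 3
f 3 5 6
f 3 6 4
f 5 1 7
f 5 7 6
f 6 7 8
f 6 8 4
f 7 1 9
f 7 9 8
f 8 9 10
f 8 10 4
f 9 1 11
f 9 11 10
f 10 11 12
f 10 12 4
f 11 1 13
f 11 13 12
f 12 13 14
f 12 14 4
f 13 1 15
f 13 15 14
f 14 15 16
f 14 16 4
f 15 1 17
f 15 17 16
f 16 17 18
f 16 18 4
f 17 1 19
f 17 19 18
f 18 19 20
f 18 20 4
f 19 1 21
f 19 21 20
f 20 21 22
f 20 22 4
f 21 1 23
f 21 23 22
f 22 23 24
f 22 24 4
f 23 1 25
f 23 25 24
f 24 25 26
f 24 26 4
f 25 1 2
f 25 2 26
f 26 2 3
f 26 3 4
f 28 30 27
f 31 28 27
f 27 30 29
f 29 31 27
f 28 34 30
f 32 28 31
f 32 34 28
f 30 34 29
f 33 31 29
f 29 34 33
f 33 32 31
f 34 32 33
f 36 35 39
f 36 39 37
f 37 39 40
f 37 40 38
f 39 35 41
f 39 41 40
f 40 41 42
f 40 42 38
f 41 35 43
f 41 43 42
f 42 43 44
f 42 44 38
f 43 35 45
f 43 45 44
f 44 45 46
f 44 46 38
f 45 35 47
f 45 47 46
f 46 47 48
f 46 48 38
f 47 35 49
f 47 49 48
f 48 49 50
f 48 50 38
f 49 35 51
f 49 51 50
f 50 51 52
f 50 52 38
f 51 35 53
f 51 53 52
f 52 53 54
f 52 54 38
f 53 35 55
f 53 55 54
f 54 55 56
f 54 56 38
f 55 35 57
f 55 57 56
f 56 57 58
f 56 58 38
f 57 35 59
f 57 59 58
f 58 59 60
f 58 60 38
f 59 35 61
f 59 61 60
f 60 61 62
f 60 62 38
f 61 35 36
f 61 36 62
f 62 36 37
f 62 37 38
f 64 66 63
f 67 64 63
f 63 66 65
f 65 67 63
f 64 70 66
f 68 64 67
f 68 70 64
f 66 70 65
f 69 67 65
f 65 70 69
f 69 68 67
f 70 68 69
f 72 74 71
f 75 72 71
f 71 74 73
f 73 75 71
f 72 78 74
f 76 72 75
f 76 78 72
f 74 78 73
f 77 75 73
f 73 78 77
f 77 76 75
f 78 76 77



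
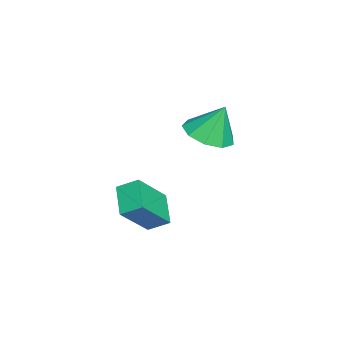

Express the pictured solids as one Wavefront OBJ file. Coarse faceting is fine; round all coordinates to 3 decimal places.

v -3.496 3.545 1.303
v -2.674 4.174 1.075
v -3.564 4.155 2.737
v -3.295 4.506 0.904
v -4.01 4.389 0.919
v -4.485 3.876 1.115
v -4.497 3.209 1.398
v -4.04 2.699 1.637
v -3.329 2.585 1.719
v -2.696 2.92 1.607
v -2.437 3.547 1.352
v -0.633 1.63 -0.819
v 0.353 0.82 0.549
v -0.617 2.435 -0.354
v 0.369 1.626 1.014
v 0.531 1.974 -1.454
v 1.517 1.165 -0.086
v 0.547 2.78 -0.989
v 1.533 1.97 0.379
f 2 1 4
f 2 4 3
f 4 1 5
f 4 5 3
f 5 1 6
f 5 6 3
f 6 1 7
f 6 7 3
f 7 1 8
f 7 8 3
f 8 1 9
f 8 9 3
f 9 1 10
f 9 10 3
f 10 1 11
f 10 11 3
f 11 1 2
f 11 2 3
f 13 15 12
f 16 13 12
f 12 15 14
f 14 16 12
f 13 19 15
f 17 13 16
f 17 19 13
f 15 19 14
f 18 16 14
f 14 19 18
f 18 17 16
f 19 17 18



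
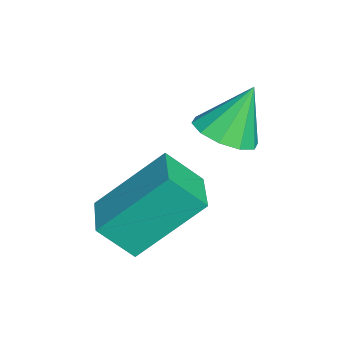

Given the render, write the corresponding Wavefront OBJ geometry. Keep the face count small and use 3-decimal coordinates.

v 0.11 -3.025 -3.453
v 0.117 -3.757 -2.7
v -0.184 -1.674 -2.136
v -0.176 -2.406 -1.383
v 1.236 -2.894 -3.337
v 1.244 -3.626 -2.584
v 0.943 -1.543 -2.02
v 0.95 -2.275 -1.267
v -1.051 -1.294 -1.41
v -0.399 -0.989 -1.398
v -1.329 -0.746 -0.23
v -0.679 -0.706 -1.595
v -1.102 -0.647 -1.722
v -1.505 -0.836 -1.73
v -1.734 -1.199 -1.615
v -1.703 -1.599 -1.422
v -1.423 -1.882 -1.224
v -1 -1.941 -1.097
v -0.597 -1.752 -1.09
v -0.367 -1.389 -1.204
f 2 4 1
f 5 2 1
f 1 4 3
f 3 5 1
f 2 8 4
f 6 2 5
f 6 8 2
f 4 8 3
f 7 5 3
f 3 8 7
f 7 6 5
f 8 6 7
f 10 9 12
f 10 12 11
f 12 9 13
f 12 13 11
f 13 9 14
f 13 14 11
f 14 9 15
f 14 15 11
f 15 9 16
f 15 16 11
f 16 9 17
f 16 17 11
f 17 9 18
f 17 18 11
f 18 9 19
f 18 19 11
f 19 9 20
f 19 20 11
f 20 9 10
f 20 10 11



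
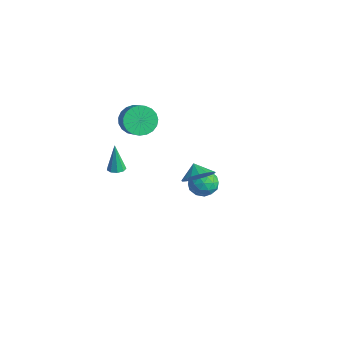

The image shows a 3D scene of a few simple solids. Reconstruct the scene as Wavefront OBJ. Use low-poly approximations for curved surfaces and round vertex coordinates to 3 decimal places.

v -3.646 -0.671 3.629
v -3.035 -0.191 2.865
v -2.143 -0.369 3.466
v -2.754 -0.849 4.231
v -3.145 0.159 3.131
v -2.253 -0.019 3.733
v -3.341 0.365 3.484
v -2.45 0.188 4.085
v -3.591 0.392 3.861
v -2.699 0.215 4.463
v -3.849 0.236 4.199
v -2.958 0.058 4.8
v -4.073 -0.078 4.438
v -3.181 -0.255 5.039
v -4.223 -0.494 4.537
v -3.331 -0.672 5.138
v -4.273 -0.941 4.479
v -3.381 -1.118 5.081
v -4.214 -1.341 4.274
v -3.323 -1.519 4.876
v -4.058 -1.625 3.958
v -3.166 -1.803 4.56
v -3.83 -1.745 3.585
v -2.938 -1.922 4.186
v -3.57 -1.678 3.22
v -2.678 -1.856 3.821
v -3.323 -1.438 2.925
v -2.432 -1.616 3.526
v -3.133 -1.065 2.752
v -2.241 -1.243 3.353
v -3.03 -0.624 2.731
v -2.139 -0.801 3.332
v 0.684 1.054 0.568
v 1.379 1.201 1.368
v -0.084 1.186 1.212
v 1.305 1.672 1.183
v 1.088 2.002 0.857
v 0.778 2.115 0.465
v 0.447 1.985 0.096
v 0.17 1.642 -0.164
v 0.011 1.164 -0.256
v 0.005 0.661 -0.16
v 0.156 0.248 0.103
v 0.427 0.02 0.473
v 0.757 0.029 0.864
v 1.07 0.273 1.188
v 1.295 0.696 1.37
v -2.722 -2.588 0.527
v -2.387 -2.104 0.559
v -3.018 -2.512 2.453
v -2.772 -2.001 0.496
v -3.134 -2.172 0.448
v -3.303 -2.538 0.436
v -3.201 -2.927 0.467
v -2.875 -3.158 0.526
v -2.478 -3.121 0.585
v -2.195 -2.835 0.618
v -2.159 -2.434 0.607
v -3.629 4.097 -3.213
v -2.893 4.738 -3.605
v -3.227 2.922 -4.375
v -2.491 3.563 -4.767
v -2.362 3.135 -3.815
v -2.611 3.861 -3.097
v -3.509 3.799 -4.883
v -3.758 4.525 -4.165
v -2.819 4.553 -4.637
v -2.11 4.143 -3.977
v -4.01 3.517 -4.003
v -3.301 3.107 -3.343
v -3.297 4.52 -3.307
v -2.823 3.14 -4.673
v -2.748 2.888 -4.114
v -2.315 3.264 -4.344
v -3.131 4.005 -3.008
v -2.698 4.382 -3.238
v -2.386 3.44 -3.362
v -3.422 3.278 -4.742
v -2.989 3.655 -4.972
v -3.805 4.396 -3.636
v -3.372 4.772 -3.866
v -3.734 4.22 -4.618
v -2.82 4.789 -4.144
v -2.583 4.098 -4.827
v -3.182 4.237 -4.895
v -3.328 4.664 -4.473
v -2.404 4.547 -3.756
v -2.167 3.857 -4.439
v -2.092 3.605 -3.88
v -2.238 4.032 -3.457
v -2.36 4.439 -4.363
v -3.953 3.803 -3.541
v -3.716 3.113 -4.224
v -3.882 3.628 -4.523
v -4.028 4.055 -4.1
v -3.537 3.562 -3.153
v -3.3 2.871 -3.836
v -2.792 2.996 -3.507
v -2.938 3.423 -3.085
v -3.76 3.221 -3.617
f 2 1 5
f 2 5 3
f 3 5 6
f 3 6 4
f 5 1 7
f 5 7 6
f 6 7 8
f 6 8 4
f 7 1 9
f 7 9 8
f 8 9 10
f 8 10 4
f 9 1 11
f 9 11 10
f 10 11 12
f 10 12 4
f 11 1 13
f 11 13 12
f 12 13 14
f 12 14 4
f 13 1 15
f 13 15 14
f 14 15 16
f 14 16 4
f 15 1 17
f 15 17 16
f 16 17 18
f 16 18 4
f 17 1 19
f 17 19 18
f 18 19 20
f 18 20 4
f 19 1 21
f 19 21 20
f 20 21 22
f 20 22 4
f 21 1 23
f 21 23 22
f 22 23 24
f 22 24 4
f 23 1 25
f 23 25 24
f 24 25 26
f 24 26 4
f 25 1 27
f 25 27 26
f 26 27 28
f 26 28 4
f 27 1 29
f 27 29 28
f 28 29 30
f 28 30 4
f 29 1 31
f 29 31 30
f 30 31 32
f 30 32 4
f 31 1 2
f 31 2 32
f 32 2 3
f 32 3 4
f 34 33 36
f 34 36 35
f 36 33 37
f 36 37 35
f 37 33 38
f 37 38 35
f 38 33 39
f 38 39 35
f 39 33 40
f 39 40 35
f 40 33 41
f 40 41 35
f 41 33 42
f 41 42 35
f 42 33 43
f 42 43 35
f 43 33 44
f 43 44 35
f 44 33 45
f 44 45 35
f 45 33 46
f 45 46 35
f 46 33 47
f 46 47 35
f 47 33 34
f 47 34 35
f 49 48 51
f 49 51 50
f 51 48 52
f 51 52 50
f 52 48 53
f 52 53 50
f 53 48 54
f 53 54 50
f 54 48 55
f 54 55 50
f 55 48 56
f 55 56 50
f 56 48 57
f 56 57 50
f 57 48 58
f 57 58 50
f 58 48 49
f 58 49 50
f 59 96 75
f 96 70 99
f 75 99 64
f 96 99 75
f 59 75 71
f 75 64 76
f 71 76 60
f 75 76 71
f 59 71 80
f 71 60 81
f 80 81 66
f 71 81 80
f 59 80 92
f 80 66 95
f 92 95 69
f 80 95 92
f 59 92 96
f 92 69 100
f 96 100 70
f 92 100 96
f 60 76 87
f 76 64 90
f 87 90 68
f 76 90 87
f 64 99 77
f 99 70 98
f 77 98 63
f 99 98 77
f 70 100 97
f 100 69 93
f 97 93 61
f 100 93 97
f 69 95 94
f 95 66 82
f 94 82 65
f 95 82 94
f 66 81 86
f 81 60 83
f 86 83 67
f 81 83 86
f 62 88 74
f 88 68 89
f 74 89 63
f 88 89 74
f 62 74 72
f 74 63 73
f 72 73 61
f 74 73 72
f 62 72 79
f 72 61 78
f 79 78 65
f 72 78 79
f 62 79 84
f 79 65 85
f 84 85 67
f 79 85 84
f 62 84 88
f 84 67 91
f 88 91 68
f 84 91 88
f 63 89 77
f 89 68 90
f 77 90 64
f 89 90 77
f 61 73 97
f 73 63 98
f 97 98 70
f 73 98 97
f 65 78 94
f 78 61 93
f 94 93 69
f 78 93 94
f 67 85 86
f 85 65 82
f 86 82 66
f 85 82 86
f 68 91 87
f 91 67 83
f 87 83 60
f 91 83 87



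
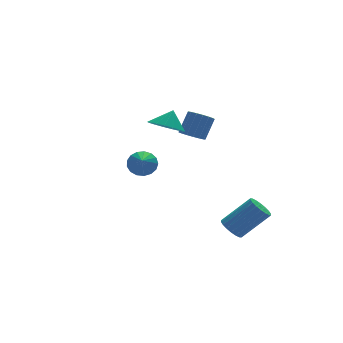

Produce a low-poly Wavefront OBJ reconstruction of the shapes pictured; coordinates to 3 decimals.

v 0.358 0.377 2.953
v 1.083 -0.303 2.773
v 0.882 0.683 3.907
v 1.244 0.098 2.556
v 1.202 0.563 2.43
v 0.967 0.985 2.424
v 0.593 1.268 2.539
v 0.165 1.347 2.749
v -0.219 1.204 3.005
v -0.471 0.872 3.25
v -0.533 0.426 3.427
v -0.39 -0.031 3.495
v -0.076 -0.394 3.439
v 0.337 -0.581 3.272
v 0.755 -0.548 3.031
v -2.134 -2.4 2.036
v -1.88 -2.07 2.683
v -2.686 -3.64 2.884
v -2.223 -1.942 2.648
v -2.546 -1.918 2.472
v -2.775 -2.005 2.196
v -2.857 -2.182 1.884
v -2.773 -2.41 1.606
v -2.543 -2.635 1.427
v -2.219 -2.807 1.387
v -1.876 -2.885 1.496
v -1.592 -2.852 1.728
v -1.432 -2.716 2.031
v -1.433 -2.508 2.335
v -1.594 -2.275 2.57
v 3.16 3.414 0.524
v 3.768 3.019 0.295
v 4.487 3.411 1.527
v 3.88 3.806 1.756
v 3.823 3.351 0.157
v 4.542 3.743 1.389
v 3.726 3.697 0.103
v 4.446 4.089 1.335
v 3.5 3.979 0.146
v 4.22 4.371 1.378
v 3.196 4.131 0.275
v 3.916 4.523 1.507
v 2.884 4.119 0.461
v 3.603 4.511 1.693
v 2.635 3.945 0.662
v 3.354 4.338 1.894
v 2.506 3.65 0.831
v 3.226 4.042 2.063
v 2.527 3.301 0.929
v 3.247 3.693 2.162
v 2.694 2.977 0.935
v 3.413 3.369 2.168
v 2.967 2.754 0.847
v 3.687 3.146 2.079
v 3.284 2.682 0.684
v 4.004 3.074 1.917
v 3.573 2.777 0.485
v 4.293 3.169 1.718
v 2.474 -2.902 -3.295
v 3.012 -2.754 -3.78
v 4.445 -3.149 -2.31
v 3.906 -3.298 -1.825
v 2.954 -2.46 -3.644
v 4.386 -2.855 -2.174
v 2.8 -2.254 -3.438
v 4.232 -2.649 -1.968
v 2.581 -2.176 -3.204
v 4.014 -2.571 -1.735
v 2.341 -2.242 -2.988
v 3.774 -2.637 -1.519
v 2.128 -2.439 -2.833
v 3.56 -2.834 -1.363
v 1.983 -2.728 -2.769
v 3.415 -3.123 -1.3
v 1.935 -3.051 -2.81
v 3.368 -3.446 -1.34
v 1.994 -3.345 -2.946
v 3.426 -3.74 -1.476
v 2.148 -3.551 -3.152
v 3.58 -3.946 -1.682
v 2.366 -3.629 -3.385
v 3.799 -4.024 -1.916
v 2.606 -3.563 -3.601
v 4.039 -3.958 -2.132
v 2.82 -3.366 -3.757
v 4.252 -3.761 -2.287
v 2.965 -3.077 -3.82
v 4.397 -3.472 -2.351
f 2 1 4
f 2 4 3
f 4 1 5
f 4 5 3
f 5 1 6
f 5 6 3
f 6 1 7
f 6 7 3
f 7 1 8
f 7 8 3
f 8 1 9
f 8 9 3
f 9 1 10
f 9 10 3
f 10 1 11
f 10 11 3
f 11 1 12
f 11 12 3
f 12 1 13
f 12 13 3
f 13 1 14
f 13 14 3
f 14 1 15
f 14 15 3
f 15 1 2
f 15 2 3
f 17 16 19
f 17 19 18
f 19 16 20
f 19 20 18
f 20 16 21
f 20 21 18
f 21 16 22
f 21 22 18
f 22 16 23
f 22 23 18
f 23 16 24
f 23 24 18
f 24 16 25
f 24 25 18
f 25 16 26
f 25 26 18
f 26 16 27
f 26 27 18
f 27 16 28
f 27 28 18
f 28 16 29
f 28 29 18
f 29 16 30
f 29 30 18
f 30 16 17
f 30 17 18
f 32 31 35
f 32 35 33
f 33 35 36
f 33 36 34
f 35 31 37
f 35 37 36
f 36 37 38
f 36 38 34
f 37 31 39
f 37 39 38
f 38 39 40
f 38 40 34
f 39 31 41
f 39 41 40
f 40 41 42
f 40 42 34
f 41 31 43
f 41 43 42
f 42 43 44
f 42 44 34
f 43 31 45
f 43 45 44
f 44 45 46
f 44 46 34
f 45 31 47
f 45 47 46
f 46 47 48
f 46 48 34
f 47 31 49
f 47 49 48
f 48 49 50
f 48 50 34
f 49 31 51
f 49 51 50
f 50 51 52
f 50 52 34
f 51 31 53
f 51 53 52
f 52 53 54
f 52 54 34
f 53 31 55
f 53 55 54
f 54 55 56
f 54 56 34
f 55 31 57
f 55 57 56
f 56 57 58
f 56 58 34
f 57 31 32
f 57 32 58
f 58 32 33
f 58 33 34
f 60 59 63
f 60 63 61
f 61 63 64
f 61 64 62
f 63 59 65
f 63 65 64
f 64 65 66
f 64 66 62
f 65 59 67
f 65 67 66
f 66 67 68
f 66 68 62
f 67 59 69
f 67 69 68
f 68 69 70
f 68 70 62
f 69 59 71
f 69 71 70
f 70 71 72
f 70 72 62
f 71 59 73
f 71 73 72
f 72 73 74
f 72 74 62
f 73 59 75
f 73 75 74
f 74 75 76
f 74 76 62
f 75 59 77
f 75 77 76
f 76 77 78
f 76 78 62
f 77 59 79
f 77 79 78
f 78 79 80
f 78 80 62
f 79 59 81
f 79 81 80
f 80 81 82
f 80 82 62
f 81 59 83
f 81 83 82
f 82 83 84
f 82 84 62
f 83 59 85
f 83 85 84
f 84 85 86
f 84 86 62
f 85 59 87
f 85 87 86
f 86 87 88
f 86 88 62
f 87 59 60
f 87 60 88
f 88 60 61
f 88 61 62



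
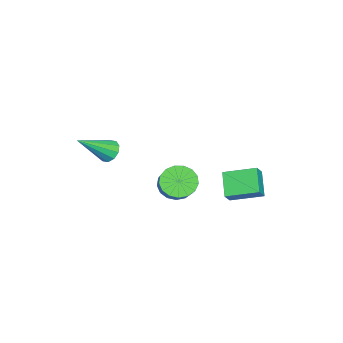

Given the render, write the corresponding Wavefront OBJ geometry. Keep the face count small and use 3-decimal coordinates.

v 0.897 2.182 -4.198
v -0.142 1.758 -3.361
v 0.64 3.715 -3.739
v -0.398 3.29 -2.902
v 1.418 2.09 -3.598
v 0.38 1.665 -2.761
v 1.162 3.622 -3.139
v 0.123 3.198 -2.302
v 1.782 -0.049 -2.975
v 2.403 -0.281 -3.539
v 3.579 0.218 -2.448
v 2.958 0.449 -1.885
v 2.324 0.117 -3.636
v 3.5 0.615 -2.545
v 2.121 0.476 -3.581
v 3.297 0.974 -2.49
v 1.84 0.715 -3.387
v 3.016 1.213 -2.296
v 1.546 0.779 -3.099
v 2.722 1.277 -2.008
v 1.306 0.653 -2.783
v 2.482 1.152 -1.692
v 1.175 0.367 -2.511
v 2.351 0.865 -1.42
v 1.183 -0.015 -2.345
v 2.36 0.483 -1.254
v 1.328 -0.405 -2.324
v 2.505 0.093 -1.233
v 1.577 -0.713 -2.452
v 2.754 -0.215 -1.361
v 1.873 -0.869 -2.7
v 3.05 -0.371 -1.609
v 2.148 -0.837 -3.011
v 3.325 -0.339 -1.92
v 2.339 -0.625 -3.314
v 3.516 -0.127 -2.223
v 3.301 -2.627 -0.333
v 3.773 -2.237 -0.427
v 4.419 -3.693 0.873
v 3.572 -2.109 -0.127
v 3.267 -2.179 0.094
v 2.975 -2.42 0.152
v 2.807 -2.74 0.025
v 2.828 -3.017 -0.239
v 3.029 -3.145 -0.539
v 3.334 -3.075 -0.76
v 3.626 -2.834 -0.818
v 3.794 -2.514 -0.691
f 2 4 1
f 5 2 1
f 1 4 3
f 3 5 1
f 2 8 4
f 6 2 5
f 6 8 2
f 4 8 3
f 7 5 3
f 3 8 7
f 7 6 5
f 8 6 7
f 10 9 13
f 10 13 11
f 11 13 14
f 11 14 12
f 13 9 15
f 13 15 14
f 14 15 16
f 14 16 12
f 15 9 17
f 15 17 16
f 16 17 18
f 16 18 12
f 17 9 19
f 17 19 18
f 18 19 20
f 18 20 12
f 19 9 21
f 19 21 20
f 20 21 22
f 20 22 12
f 21 9 23
f 21 23 22
f 22 23 24
f 22 24 12
f 23 9 25
f 23 25 24
f 24 25 26
f 24 26 12
f 25 9 27
f 25 27 26
f 26 27 28
f 26 28 12
f 27 9 29
f 27 29 28
f 28 29 30
f 28 30 12
f 29 9 31
f 29 31 30
f 30 31 32
f 30 32 12
f 31 9 33
f 31 33 32
f 32 33 34
f 32 34 12
f 33 9 35
f 33 35 34
f 34 35 36
f 34 36 12
f 35 9 10
f 35 10 36
f 36 10 11
f 36 11 12
f 38 37 40
f 38 40 39
f 40 37 41
f 40 41 39
f 41 37 42
f 41 42 39
f 42 37 43
f 42 43 39
f 43 37 44
f 43 44 39
f 44 37 45
f 44 45 39
f 45 37 46
f 45 46 39
f 46 37 47
f 46 47 39
f 47 37 48
f 47 48 39
f 48 37 38
f 48 38 39



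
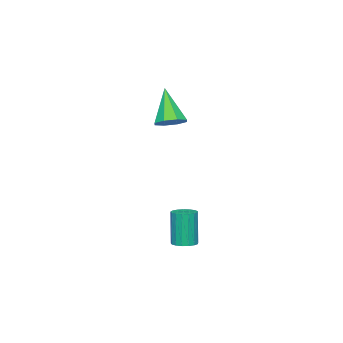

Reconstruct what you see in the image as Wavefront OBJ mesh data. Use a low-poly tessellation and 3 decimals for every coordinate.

v -0.029 -0.306 2.343
v 0.681 -0.73 2.413
v -0.731 -1.174 4.217
v 0.711 -0.159 2.689
v 0.307 0.326 2.762
v -0.294 0.441 2.59
v -0.74 0.117 2.274
v -0.77 -0.454 1.998
v -0.366 -0.939 1.925
v 0.235 -1.053 2.096
v 3.658 3.155 -3.408
v 4.213 3.414 -3.311
v 3.977 3.223 -1.455
v 3.422 2.965 -1.552
v 4.026 3.644 -3.311
v 3.791 3.454 -1.455
v 3.755 3.763 -3.333
v 3.52 3.573 -1.478
v 3.461 3.742 -3.372
v 3.226 3.552 -1.517
v 3.213 3.587 -3.42
v 2.978 3.397 -1.564
v 3.066 3.333 -3.464
v 2.831 3.143 -1.609
v 3.055 3.038 -3.496
v 2.82 2.848 -1.641
v 3.182 2.77 -3.508
v 2.947 2.58 -1.652
v 3.418 2.59 -3.496
v 3.183 2.4 -1.641
v 3.709 2.54 -3.464
v 3.473 2.349 -1.609
v 3.988 2.631 -3.42
v 3.752 2.44 -1.564
v 4.191 2.841 -3.372
v 3.956 2.651 -1.517
v 4.272 3.124 -3.333
v 4.037 2.934 -1.478
f 2 1 4
f 2 4 3
f 4 1 5
f 4 5 3
f 5 1 6
f 5 6 3
f 6 1 7
f 6 7 3
f 7 1 8
f 7 8 3
f 8 1 9
f 8 9 3
f 9 1 10
f 9 10 3
f 10 1 2
f 10 2 3
f 12 11 15
f 12 15 13
f 13 15 16
f 13 16 14
f 15 11 17
f 15 17 16
f 16 17 18
f 16 18 14
f 17 11 19
f 17 19 18
f 18 19 20
f 18 20 14
f 19 11 21
f 19 21 20
f 20 21 22
f 20 22 14
f 21 11 23
f 21 23 22
f 22 23 24
f 22 24 14
f 23 11 25
f 23 25 24
f 24 25 26
f 24 26 14
f 25 11 27
f 25 27 26
f 26 27 28
f 26 28 14
f 27 11 29
f 27 29 28
f 28 29 30
f 28 30 14
f 29 11 31
f 29 31 30
f 30 31 32
f 30 32 14
f 31 11 33
f 31 33 32
f 32 33 34
f 32 34 14
f 33 11 35
f 33 35 34
f 34 35 36
f 34 36 14
f 35 11 37
f 35 37 36
f 36 37 38
f 36 38 14
f 37 11 12
f 37 12 38
f 38 12 13
f 38 13 14



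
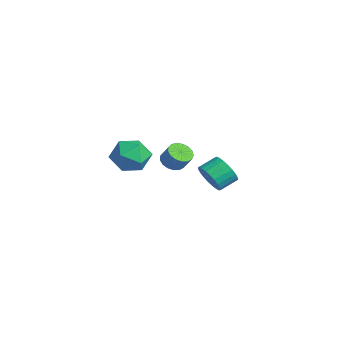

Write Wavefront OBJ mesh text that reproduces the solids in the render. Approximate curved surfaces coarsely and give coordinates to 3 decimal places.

v -3.116 2.92 -2.918
v -2.729 3.364 -3.738
v -2.857 4.464 -3.203
v -3.244 4.02 -2.382
v -3.113 3.362 -3.826
v -3.241 4.462 -3.291
v -3.498 3.293 -3.775
v -3.626 4.393 -3.24
v -3.824 3.167 -3.594
v -3.952 4.267 -3.059
v -4.043 3.003 -3.31
v -4.171 4.103 -2.775
v -4.12 2.827 -2.966
v -4.249 3.927 -2.431
v -4.045 2.665 -2.615
v -4.173 3.765 -2.08
v -3.828 2.541 -2.31
v -3.956 3.641 -1.775
v -3.503 2.476 -2.097
v -3.631 3.576 -1.562
v -3.119 2.478 -2.009
v -3.247 3.578 -1.474
v -2.734 2.547 -2.06
v -2.862 3.647 -1.525
v -2.408 2.673 -2.241
v -2.536 3.773 -1.706
v -2.189 2.837 -2.525
v -2.317 3.937 -1.99
v -2.111 3.013 -2.869
v -2.24 4.113 -2.334
v -2.187 3.175 -3.22
v -2.315 4.275 -2.685
v -2.404 3.299 -3.525
v -2.532 4.399 -2.99
v 0.773 -2.588 1.87
v 1.817 -2.916 1.435
v 0.983 -3.824 3.305
v 2.027 -4.152 2.87
v 1.892 -3.077 3.332
v 1.763 -2.313 2.445
v 1.037 -4.427 2.295
v 0.908 -3.663 1.408
v 1.981 -4.052 1.698
v 2.509 -3.218 2.339
v 0.291 -3.522 2.401
v 0.819 -2.688 3.042
v 1.476 -1.103 1.566
v 2.054 -0.956 1.163
v 2.583 -0.71 2.011
v 2.004 -0.857 2.414
v 1.886 -0.656 1.179
v 2.415 -0.409 2.028
v 1.625 -0.458 1.285
v 2.154 -0.211 2.134
v 1.329 -0.407 1.454
v 1.858 -0.16 2.303
v 1.067 -0.517 1.649
v 1.596 -0.27 2.498
v 0.898 -0.76 1.825
v 1.427 -0.513 2.674
v 0.862 -1.083 1.942
v 1.391 -0.836 2.791
v 0.966 -1.41 1.972
v 1.495 -1.163 2.821
v 1.187 -1.667 1.909
v 1.716 -1.42 2.758
v 1.474 -1.795 1.768
v 2.003 -1.548 2.616
v 1.762 -1.764 1.58
v 2.29 -1.517 2.428
v 1.983 -1.582 1.389
v 2.512 -1.335 2.237
v 2.089 -1.291 1.238
v 2.618 -1.044 2.087
f 2 1 5
f 2 5 3
f 3 5 6
f 3 6 4
f 5 1 7
f 5 7 6
f 6 7 8
f 6 8 4
f 7 1 9
f 7 9 8
f 8 9 10
f 8 10 4
f 9 1 11
f 9 11 10
f 10 11 12
f 10 12 4
f 11 1 13
f 11 13 12
f 12 13 14
f 12 14 4
f 13 1 15
f 13 15 14
f 14 15 16
f 14 16 4
f 15 1 17
f 15 17 16
f 16 17 18
f 16 18 4
f 17 1 19
f 17 19 18
f 18 19 20
f 18 20 4
f 19 1 21
f 19 21 20
f 20 21 22
f 20 22 4
f 21 1 23
f 21 23 22
f 22 23 24
f 22 24 4
f 23 1 25
f 23 25 24
f 24 25 26
f 24 26 4
f 25 1 27
f 25 27 26
f 26 27 28
f 26 28 4
f 27 1 29
f 27 29 28
f 28 29 30
f 28 30 4
f 29 1 31
f 29 31 30
f 30 31 32
f 30 32 4
f 31 1 33
f 31 33 32
f 32 33 34
f 32 34 4
f 33 1 2
f 33 2 34
f 34 2 3
f 34 3 4
f 35 46 40
f 35 40 36
f 35 36 42
f 35 42 45
f 35 45 46
f 36 40 44
f 40 46 39
f 46 45 37
f 45 42 41
f 42 36 43
f 38 44 39
f 38 39 37
f 38 37 41
f 38 41 43
f 38 43 44
f 39 44 40
f 37 39 46
f 41 37 45
f 43 41 42
f 44 43 36
f 48 47 51
f 48 51 49
f 49 51 52
f 49 52 50
f 51 47 53
f 51 53 52
f 52 53 54
f 52 54 50
f 53 47 55
f 53 55 54
f 54 55 56
f 54 56 50
f 55 47 57
f 55 57 56
f 56 57 58
f 56 58 50
f 57 47 59
f 57 59 58
f 58 59 60
f 58 60 50
f 59 47 61
f 59 61 60
f 60 61 62
f 60 62 50
f 61 47 63
f 61 63 62
f 62 63 64
f 62 64 50
f 63 47 65
f 63 65 64
f 64 65 66
f 64 66 50
f 65 47 67
f 65 67 66
f 66 67 68
f 66 68 50
f 67 47 69
f 67 69 68
f 68 69 70
f 68 70 50
f 69 47 71
f 69 71 70
f 70 71 72
f 70 72 50
f 71 47 73
f 71 73 72
f 72 73 74
f 72 74 50
f 73 47 48
f 73 48 74
f 74 48 49
f 74 49 50



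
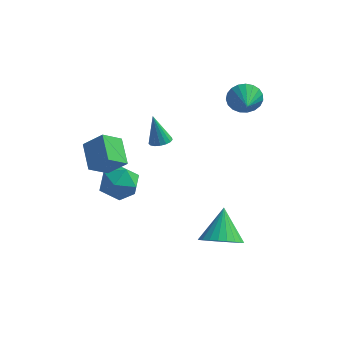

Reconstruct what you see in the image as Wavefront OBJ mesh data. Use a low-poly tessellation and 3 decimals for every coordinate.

v -1.762 -0.431 2.185
v -1.246 -0.596 2.361
v -2.198 -0.189 3.695
v -1.22 -0.327 2.325
v -1.318 -0.082 2.257
v -1.518 0.084 2.173
v -1.774 0.131 2.091
v -2.027 0.049 2.031
v -2.22 -0.142 2.007
v -2.308 -0.4 2.023
v -2.271 -0.665 2.076
v -2.117 -0.876 2.154
v -1.882 -0.986 2.24
v -1.62 -0.968 2.312
v -1.39 -0.828 2.356
v -3.29 -1.289 -0.326
v -2.563 -2.055 -0.509
v -3.977 -2.245 0.949
v -3.25 -3.011 0.766
v -2.944 -2.072 1.183
v -2.52 -1.481 0.395
v -4.02 -2.819 0.045
v -3.596 -2.228 -0.743
v -3.014 -3.001 -0.28
v -2.349 -2.539 0.423
v -4.191 -1.761 0.017
v -3.526 -1.299 0.72
v 1.561 -2.068 -3.058
v 2.571 -2.27 -2.731
v 1.379 -0.792 -1.702
v 2.635 -1.963 -3.012
v 2.536 -1.671 -3.3
v 2.289 -1.44 -3.551
v 1.931 -1.304 -3.726
v 1.516 -1.285 -3.8
v 1.109 -1.385 -3.761
v 0.77 -1.588 -3.615
v 0.552 -1.865 -3.384
v 0.487 -2.173 -3.103
v 0.586 -2.464 -2.816
v 0.834 -2.696 -2.565
v 1.192 -2.831 -2.389
v 1.606 -2.851 -2.315
v 2.014 -2.751 -2.354
v 2.352 -2.547 -2.5
v 1.371 3.161 3.204
v 1.696 3.509 3.956
v 1.789 1.879 3.616
v 1.348 3.427 4.053
v 1.005 3.299 4.003
v 0.724 3.147 3.814
v 0.556 2.998 3.521
v 0.529 2.877 3.172
v 0.647 2.805 2.829
v 0.891 2.794 2.551
v 1.217 2.847 2.385
v 1.571 2.955 2.361
v 1.89 3.098 2.483
v 2.119 3.251 2.729
v 2.219 3.39 3.058
v 2.173 3.488 3.411
v 1.988 3.531 3.729
v -3.313 -3.583 3.015
v -3.946 -2.366 3.693
v -4.263 -3.591 2.142
v -4.896 -2.374 2.82
v -2.644 -2.826 2.28
v -3.277 -1.609 2.958
v -3.594 -2.834 1.407
v -4.227 -1.617 2.085
f 2 1 4
f 2 4 3
f 4 1 5
f 4 5 3
f 5 1 6
f 5 6 3
f 6 1 7
f 6 7 3
f 7 1 8
f 7 8 3
f 8 1 9
f 8 9 3
f 9 1 10
f 9 10 3
f 10 1 11
f 10 11 3
f 11 1 12
f 11 12 3
f 12 1 13
f 12 13 3
f 13 1 14
f 13 14 3
f 14 1 15
f 14 15 3
f 15 1 2
f 15 2 3
f 16 27 21
f 16 21 17
f 16 17 23
f 16 23 26
f 16 26 27
f 17 21 25
f 21 27 20
f 27 26 18
f 26 23 22
f 23 17 24
f 19 25 20
f 19 20 18
f 19 18 22
f 19 22 24
f 19 24 25
f 20 25 21
f 18 20 27
f 22 18 26
f 24 22 23
f 25 24 17
f 29 28 31
f 29 31 30
f 31 28 32
f 31 32 30
f 32 28 33
f 32 33 30
f 33 28 34
f 33 34 30
f 34 28 35
f 34 35 30
f 35 28 36
f 35 36 30
f 36 28 37
f 36 37 30
f 37 28 38
f 37 38 30
f 38 28 39
f 38 39 30
f 39 28 40
f 39 40 30
f 40 28 41
f 40 41 30
f 41 28 42
f 41 42 30
f 42 28 43
f 42 43 30
f 43 28 44
f 43 44 30
f 44 28 45
f 44 45 30
f 45 28 29
f 45 29 30
f 47 46 49
f 47 49 48
f 49 46 50
f 49 50 48
f 50 46 51
f 50 51 48
f 51 46 52
f 51 52 48
f 52 46 53
f 52 53 48
f 53 46 54
f 53 54 48
f 54 46 55
f 54 55 48
f 55 46 56
f 55 56 48
f 56 46 57
f 56 57 48
f 57 46 58
f 57 58 48
f 58 46 59
f 58 59 48
f 59 46 60
f 59 60 48
f 60 46 61
f 60 61 48
f 61 46 62
f 61 62 48
f 62 46 47
f 62 47 48
f 64 66 63
f 67 64 63
f 63 66 65
f 65 67 63
f 64 70 66
f 68 64 67
f 68 70 64
f 66 70 65
f 69 67 65
f 65 70 69
f 69 68 67
f 70 68 69



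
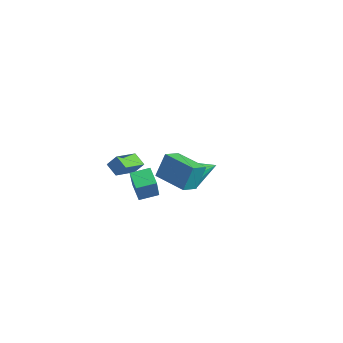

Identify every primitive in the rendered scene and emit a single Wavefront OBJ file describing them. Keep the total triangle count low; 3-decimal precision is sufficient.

v -1.468 0.475 0.919
v -0.774 0.613 0.241
v -1.072 1.845 1.601
v -1.233 0.845 0.042
v -1.768 0.959 0.121
v -2.207 0.921 0.454
v -2.411 0.74 0.934
v -2.316 0.476 1.41
v -1.952 0.212 1.729
v -1.434 0.031 1.792
v -0.927 -0.009 1.577
v -0.591 0.105 1.153
v -0.534 0.337 0.655
v 2.442 -2.115 3.259
v 2.448 -1.58 4.756
v 4.215 -1.207 2.927
v 4.221 -0.671 4.424
v 2.959 -3.009 3.576
v 2.965 -2.473 5.073
v 4.732 -2.1 3.244
v 4.738 -1.565 4.741
v -2.714 -3.429 0.88
v -3.433 -3.722 1.445
v -3.557 -2.085 0.506
v -4.276 -2.379 1.071
v -2.324 -2.981 1.609
v -3.043 -3.275 2.174
v -3.167 -1.638 1.235
v -3.886 -1.931 1.8
v -1.007 -3.012 0.911
v 0.304 -3.576 2.572
v -0.871 -1.903 1.18
v 0.441 -2.466 2.841
v -0.081 -2.954 0.199
v 1.231 -3.517 1.86
v 0.056 -1.844 0.468
v 1.367 -2.408 2.129
f 2 1 4
f 2 4 3
f 4 1 5
f 4 5 3
f 5 1 6
f 5 6 3
f 6 1 7
f 6 7 3
f 7 1 8
f 7 8 3
f 8 1 9
f 8 9 3
f 9 1 10
f 9 10 3
f 10 1 11
f 10 11 3
f 11 1 12
f 11 12 3
f 12 1 13
f 12 13 3
f 13 1 2
f 13 2 3
f 15 17 14
f 18 15 14
f 14 17 16
f 16 18 14
f 15 21 17
f 19 15 18
f 19 21 15
f 17 21 16
f 20 18 16
f 16 21 20
f 20 19 18
f 21 19 20
f 23 25 22
f 26 23 22
f 22 25 24
f 24 26 22
f 23 29 25
f 27 23 26
f 27 29 23
f 25 29 24
f 28 26 24
f 24 29 28
f 28 27 26
f 29 27 28
f 31 33 30
f 34 31 30
f 30 33 32
f 32 34 30
f 31 37 33
f 35 31 34
f 35 37 31
f 33 37 32
f 36 34 32
f 32 37 36
f 36 35 34
f 37 35 36

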